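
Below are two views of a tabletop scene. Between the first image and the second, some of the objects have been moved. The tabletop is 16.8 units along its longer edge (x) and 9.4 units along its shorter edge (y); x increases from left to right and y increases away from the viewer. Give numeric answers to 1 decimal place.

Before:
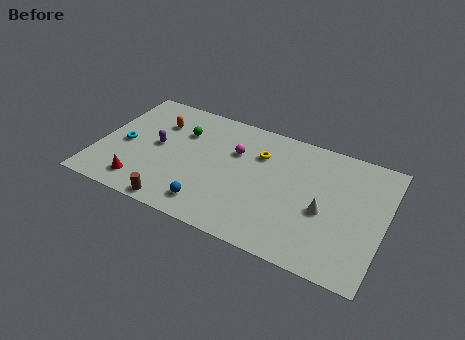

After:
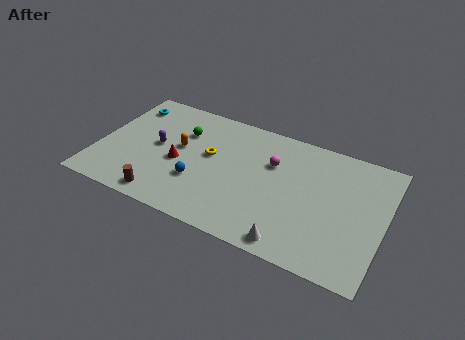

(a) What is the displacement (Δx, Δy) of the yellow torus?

(-2.8, -1.3)

The yellow torus was at about (9.3, 6.7) and moved to about (6.5, 5.4).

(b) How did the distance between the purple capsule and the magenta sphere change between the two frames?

+2.1

They were about 4.7 units apart before and 6.8 after — 2.1 units further apart.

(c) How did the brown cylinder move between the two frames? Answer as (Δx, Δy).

(-0.8, 0.3)

The brown cylinder was at about (5.1, 0.8) and moved to about (4.3, 1.1).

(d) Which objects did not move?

the purple capsule and the green sphere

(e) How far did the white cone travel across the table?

3.4

The white cone was near (13.4, 4.0) before and (11.9, 1.0) after, so it travelled √(1.5² + 3.0²) ≈ 3.4 units.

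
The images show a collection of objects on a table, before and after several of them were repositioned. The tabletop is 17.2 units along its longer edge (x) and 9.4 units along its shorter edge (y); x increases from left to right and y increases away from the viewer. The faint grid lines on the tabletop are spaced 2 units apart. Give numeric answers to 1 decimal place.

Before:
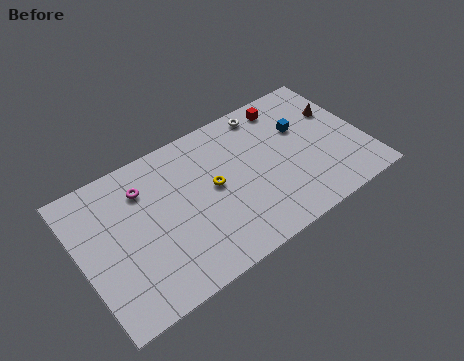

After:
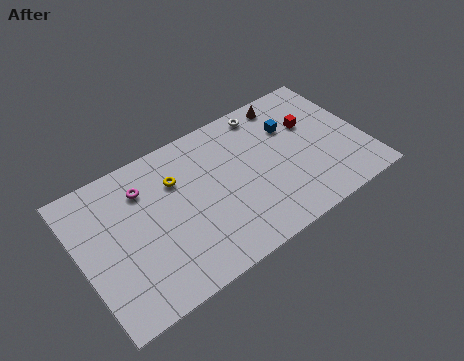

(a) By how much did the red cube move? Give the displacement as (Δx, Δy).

(1.2, -2.0)

The red cube started near (13.1, 8.1) and ended near (14.3, 6.1).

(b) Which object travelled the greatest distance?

the brown cone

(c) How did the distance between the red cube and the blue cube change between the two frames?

-0.8

They were about 2.1 units apart before and 1.3 after — 0.8 units closer together.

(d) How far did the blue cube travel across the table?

0.7

From (13.7, 6.1) to (13.1, 6.5), the blue cube covered √(0.6² + 0.4²) ≈ 0.7 units.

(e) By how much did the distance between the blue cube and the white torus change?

-0.7

The distance was about 2.9 in the first image and 2.2 in the second, so they moved 0.7 units closer together.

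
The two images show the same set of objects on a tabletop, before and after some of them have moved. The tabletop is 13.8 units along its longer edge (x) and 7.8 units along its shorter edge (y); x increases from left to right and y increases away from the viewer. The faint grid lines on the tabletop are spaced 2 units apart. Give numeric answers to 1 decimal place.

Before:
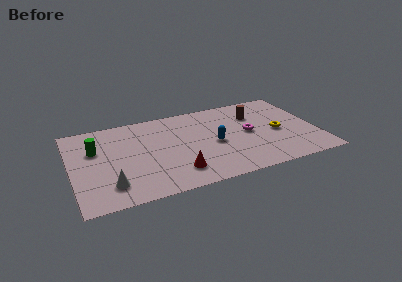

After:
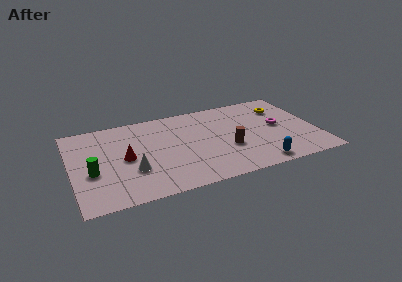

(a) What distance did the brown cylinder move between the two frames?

3.2

From (10.5, 5.6) to (8.7, 2.9), the brown cylinder covered √(1.8² + 2.7²) ≈ 3.2 units.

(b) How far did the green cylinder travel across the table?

2.0

The green cylinder moved from about (1.4, 5.1) to (1.1, 3.1), a distance of √(0.3² + 2.0²) ≈ 2.0.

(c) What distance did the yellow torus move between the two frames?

2.3

The yellow torus was near (11.6, 3.6) before and (12.1, 5.8) after, so it travelled √(0.5² + 2.2²) ≈ 2.3 units.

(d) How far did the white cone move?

1.6

The white cone was near (2.0, 1.7) before and (3.3, 2.6) after, so it travelled √(1.3² + 0.9²) ≈ 1.6 units.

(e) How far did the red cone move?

3.4

The red cone moved from about (5.7, 1.7) to (3.0, 3.8), a distance of √(2.7² + 2.1²) ≈ 3.4.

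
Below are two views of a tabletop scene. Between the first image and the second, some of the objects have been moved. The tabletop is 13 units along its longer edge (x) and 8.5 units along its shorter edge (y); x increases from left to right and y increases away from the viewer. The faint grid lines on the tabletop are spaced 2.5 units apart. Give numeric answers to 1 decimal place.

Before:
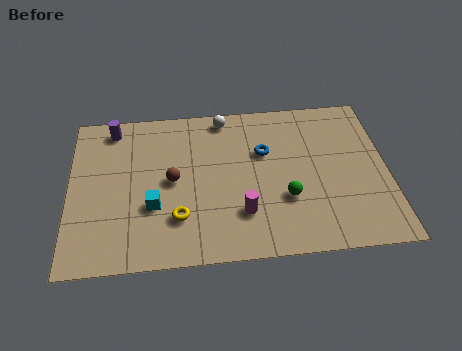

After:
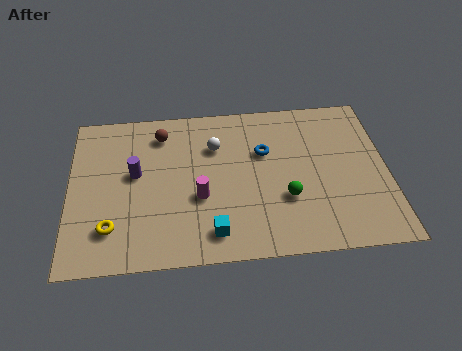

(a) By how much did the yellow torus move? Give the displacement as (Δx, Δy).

(-2.7, -0.3)

The yellow torus started near (4.4, 2.3) and ended near (1.7, 2.0).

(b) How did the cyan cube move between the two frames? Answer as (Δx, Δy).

(2.4, -1.6)

From the two frames, the cyan cube sits at roughly (3.4, 3.0) before and (5.8, 1.4) after.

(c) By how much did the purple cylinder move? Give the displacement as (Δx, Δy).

(0.9, -2.6)

The purple cylinder was at about (1.8, 7.4) and moved to about (2.7, 4.8).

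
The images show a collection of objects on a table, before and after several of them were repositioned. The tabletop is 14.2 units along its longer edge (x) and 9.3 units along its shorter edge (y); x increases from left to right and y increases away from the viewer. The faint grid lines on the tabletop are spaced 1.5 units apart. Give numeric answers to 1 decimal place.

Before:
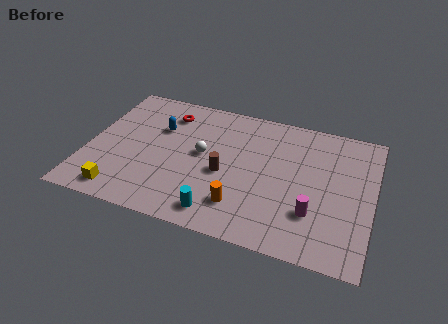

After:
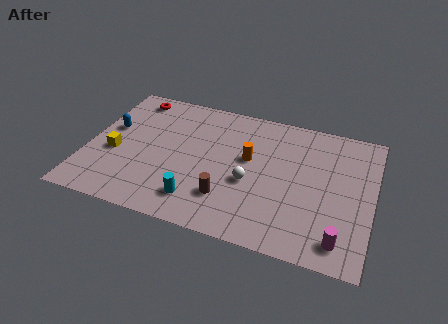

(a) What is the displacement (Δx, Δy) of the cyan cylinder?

(-1.1, 0.5)

The cyan cylinder was at about (6.9, 1.3) and moved to about (5.8, 1.8).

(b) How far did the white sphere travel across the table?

2.8

The white sphere moved from about (5.7, 5.0) to (8.2, 3.8), a distance of √(2.5² + 1.2²) ≈ 2.8.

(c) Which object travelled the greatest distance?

the orange cylinder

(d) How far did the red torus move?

2.0

The red torus was near (3.7, 7.4) before and (1.8, 8.1) after, so it travelled √(1.9² + 0.7²) ≈ 2.0 units.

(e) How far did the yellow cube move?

2.7

The yellow cube moved from about (2.0, 1.2) to (1.4, 3.8), a distance of √(0.6² + 2.6²) ≈ 2.7.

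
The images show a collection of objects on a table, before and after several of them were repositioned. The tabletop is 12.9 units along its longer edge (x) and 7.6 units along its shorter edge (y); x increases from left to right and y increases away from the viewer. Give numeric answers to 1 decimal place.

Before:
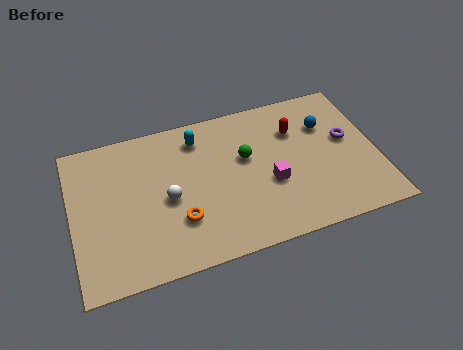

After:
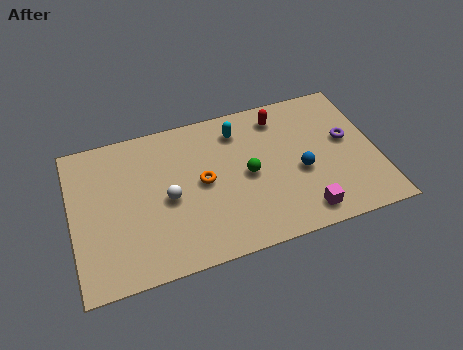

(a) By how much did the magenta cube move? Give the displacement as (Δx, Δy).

(1.2, -1.9)

The magenta cube was at about (8.3, 3.0) and moved to about (9.5, 1.1).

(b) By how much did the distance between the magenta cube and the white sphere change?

+1.7

Before: roughly 4.3 units apart; after: 6.0. That's 1.7 units further apart.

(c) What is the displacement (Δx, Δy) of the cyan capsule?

(1.7, -0.1)

From the two frames, the cyan capsule sits at roughly (5.5, 6.2) before and (7.2, 6.1) after.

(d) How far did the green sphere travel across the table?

0.9

The green sphere moved from about (7.4, 4.6) to (7.4, 3.7), a distance of √(0.0² + 0.9²) ≈ 0.9.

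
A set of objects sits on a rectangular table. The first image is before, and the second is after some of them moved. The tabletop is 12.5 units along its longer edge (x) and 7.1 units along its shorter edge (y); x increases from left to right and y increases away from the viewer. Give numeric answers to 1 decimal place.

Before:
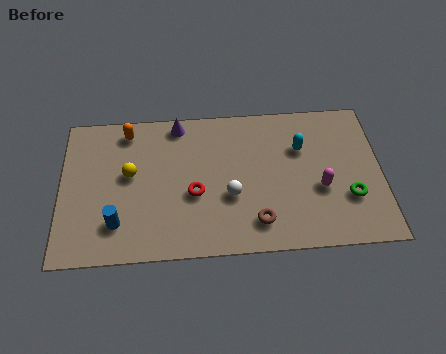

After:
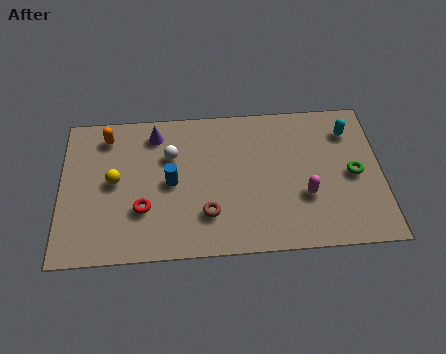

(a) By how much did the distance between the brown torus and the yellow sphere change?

-1.5

The distance was about 5.5 in the first image and 4.0 in the second, so they moved 1.5 units closer together.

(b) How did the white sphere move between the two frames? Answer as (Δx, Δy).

(-2.3, 2.1)

From the two frames, the white sphere sits at roughly (6.6, 2.7) before and (4.3, 4.8) after.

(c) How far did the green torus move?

1.1

From (11.2, 2.3) to (11.4, 3.4), the green torus covered √(0.2² + 1.1²) ≈ 1.1 units.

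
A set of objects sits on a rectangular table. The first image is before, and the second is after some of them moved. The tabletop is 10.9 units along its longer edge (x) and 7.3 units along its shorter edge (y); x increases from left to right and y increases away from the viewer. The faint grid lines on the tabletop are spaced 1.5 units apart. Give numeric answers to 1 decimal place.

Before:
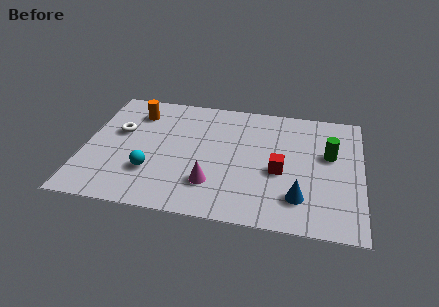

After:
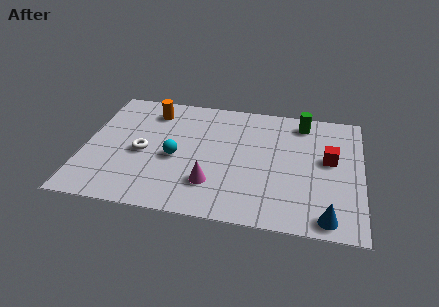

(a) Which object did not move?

the magenta cone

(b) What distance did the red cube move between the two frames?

2.1

The red cube moved from about (7.7, 3.1) to (9.6, 4.1), a distance of √(1.9² + 1.0²) ≈ 2.1.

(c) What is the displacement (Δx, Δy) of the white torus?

(1.0, -1.1)

The white torus was at about (1.3, 4.4) and moved to about (2.3, 3.3).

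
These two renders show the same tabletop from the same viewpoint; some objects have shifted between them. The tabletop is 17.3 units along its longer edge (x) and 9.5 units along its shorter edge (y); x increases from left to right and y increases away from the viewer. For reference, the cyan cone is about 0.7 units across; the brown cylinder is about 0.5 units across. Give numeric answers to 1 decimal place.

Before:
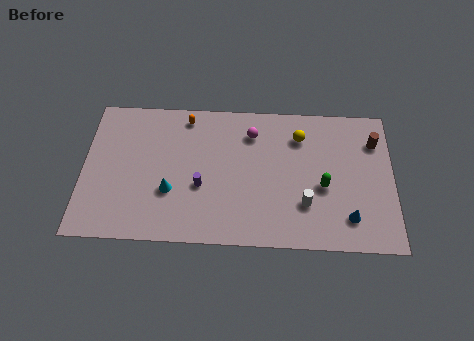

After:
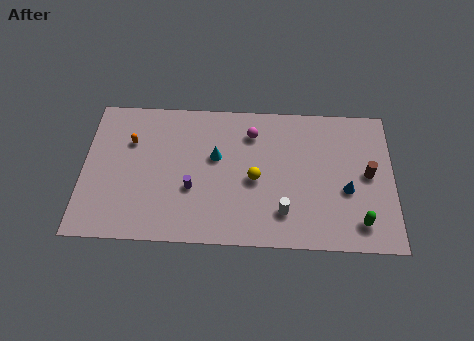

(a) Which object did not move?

the magenta sphere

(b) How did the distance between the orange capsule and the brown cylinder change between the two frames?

+2.7

They were about 10.7 units apart before and 13.4 after — 2.7 units further apart.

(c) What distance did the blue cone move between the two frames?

1.8

From (14.8, 2.0) to (14.7, 3.8), the blue cone covered √(0.1² + 1.8²) ≈ 1.8 units.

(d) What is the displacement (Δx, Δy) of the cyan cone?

(2.5, 2.4)

From the two frames, the cyan cone sits at roughly (4.9, 3.3) before and (7.4, 5.7) after.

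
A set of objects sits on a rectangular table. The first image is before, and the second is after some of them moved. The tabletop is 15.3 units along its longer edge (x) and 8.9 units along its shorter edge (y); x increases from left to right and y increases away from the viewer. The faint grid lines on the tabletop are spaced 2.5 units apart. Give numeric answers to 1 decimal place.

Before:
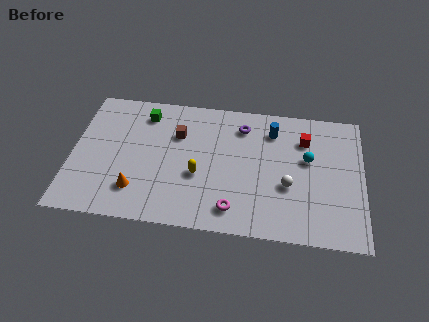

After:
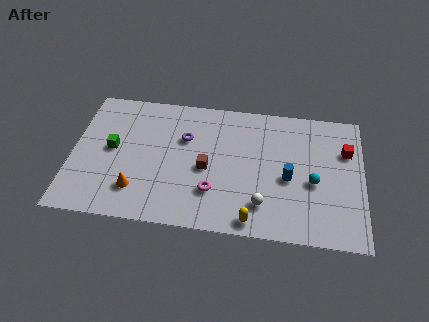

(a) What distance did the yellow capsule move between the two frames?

3.9

From (6.7, 3.5) to (9.6, 0.9), the yellow capsule covered √(2.9² + 2.6²) ≈ 3.9 units.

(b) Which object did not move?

the orange cone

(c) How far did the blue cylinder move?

3.2

The blue cylinder was near (10.5, 7.0) before and (11.4, 3.9) after, so it travelled √(0.9² + 3.1²) ≈ 3.2 units.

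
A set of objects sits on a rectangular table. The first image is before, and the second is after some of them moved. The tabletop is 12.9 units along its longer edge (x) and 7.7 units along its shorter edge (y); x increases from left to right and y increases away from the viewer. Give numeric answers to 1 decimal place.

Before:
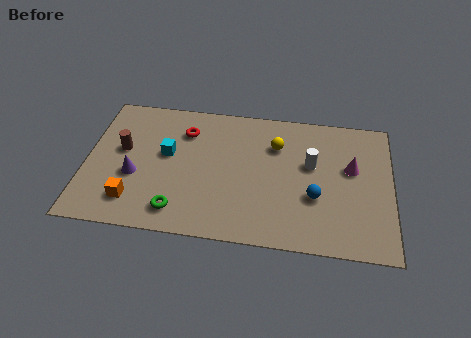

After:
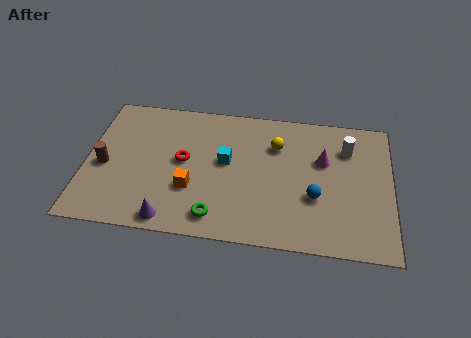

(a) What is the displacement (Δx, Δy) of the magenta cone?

(-1.2, 0.3)

The magenta cone was at about (11.2, 4.6) and moved to about (10.0, 4.9).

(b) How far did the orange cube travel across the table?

2.6

From (2.1, 1.6) to (4.5, 2.6), the orange cube covered √(2.4² + 1.0²) ≈ 2.6 units.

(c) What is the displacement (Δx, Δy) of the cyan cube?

(2.5, -0.1)

From the two frames, the cyan cube sits at roughly (3.4, 4.4) before and (5.9, 4.3) after.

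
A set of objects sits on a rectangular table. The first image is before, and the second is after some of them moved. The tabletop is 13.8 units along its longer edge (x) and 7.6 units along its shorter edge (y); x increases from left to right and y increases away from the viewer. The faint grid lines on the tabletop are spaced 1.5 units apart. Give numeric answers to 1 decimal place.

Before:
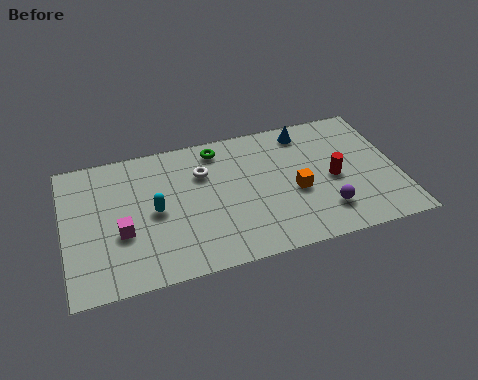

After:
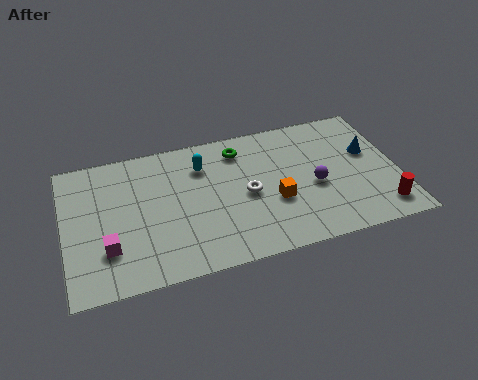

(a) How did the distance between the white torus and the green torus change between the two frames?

+1.2

The distance was about 1.4 in the first image and 2.6 in the second, so they moved 1.2 units further apart.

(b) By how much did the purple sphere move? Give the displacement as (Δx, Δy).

(-0.3, 1.5)

The purple sphere started near (10.6, 1.8) and ended near (10.3, 3.3).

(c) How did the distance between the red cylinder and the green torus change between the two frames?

+1.9

Before: roughly 5.5 units apart; after: 7.4. That's 1.9 units further apart.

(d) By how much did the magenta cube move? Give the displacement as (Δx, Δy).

(-0.6, -0.7)

The magenta cube started near (2.3, 2.9) and ended near (1.7, 2.2).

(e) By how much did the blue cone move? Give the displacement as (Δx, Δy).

(2.5, -1.9)

The blue cone started near (10.2, 6.5) and ended near (12.7, 4.6).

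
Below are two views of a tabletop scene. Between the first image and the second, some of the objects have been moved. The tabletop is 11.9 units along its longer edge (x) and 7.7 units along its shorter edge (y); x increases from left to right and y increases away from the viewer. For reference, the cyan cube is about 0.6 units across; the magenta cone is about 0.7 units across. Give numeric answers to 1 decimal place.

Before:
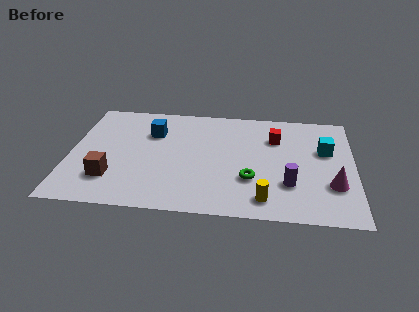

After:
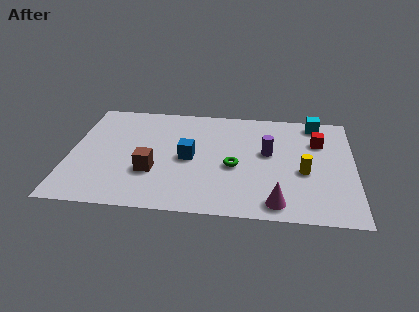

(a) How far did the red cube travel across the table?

1.8

The red cube moved from about (8.6, 5.5) to (10.4, 5.4), a distance of √(1.8² + 0.1²) ≈ 1.8.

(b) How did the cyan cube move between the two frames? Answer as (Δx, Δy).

(-0.4, 2.0)

From the two frames, the cyan cube sits at roughly (10.7, 4.8) before and (10.3, 6.8) after.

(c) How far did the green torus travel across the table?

1.1

The green torus moved from about (7.6, 2.5) to (6.9, 3.3), a distance of √(0.7² + 0.8²) ≈ 1.1.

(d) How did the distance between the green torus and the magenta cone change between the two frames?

-0.5

They were about 3.4 units apart before and 2.9 after — 0.5 units closer together.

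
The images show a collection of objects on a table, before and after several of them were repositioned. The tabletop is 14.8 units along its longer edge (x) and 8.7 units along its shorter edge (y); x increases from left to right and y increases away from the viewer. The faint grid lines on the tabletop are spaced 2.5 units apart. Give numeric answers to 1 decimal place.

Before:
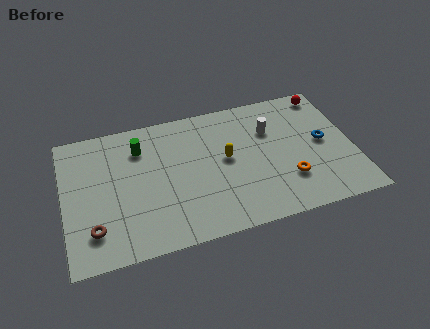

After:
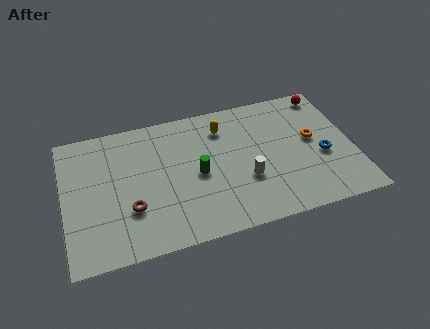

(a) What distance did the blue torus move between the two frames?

0.9

The blue torus moved from about (13.3, 4.5) to (13.2, 3.6), a distance of √(0.1² + 0.9²) ≈ 0.9.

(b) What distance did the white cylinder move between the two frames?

3.3

The white cylinder was near (10.7, 6.0) before and (9.2, 3.1) after, so it travelled √(1.5² + 2.9²) ≈ 3.3 units.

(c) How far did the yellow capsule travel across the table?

2.1

The yellow capsule was near (8.3, 4.7) before and (8.3, 6.8) after, so it travelled √(0.0² + 2.1²) ≈ 2.1 units.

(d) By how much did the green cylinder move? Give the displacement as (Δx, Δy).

(2.8, -2.5)

From the two frames, the green cylinder sits at roughly (4.0, 6.6) before and (6.8, 4.1) after.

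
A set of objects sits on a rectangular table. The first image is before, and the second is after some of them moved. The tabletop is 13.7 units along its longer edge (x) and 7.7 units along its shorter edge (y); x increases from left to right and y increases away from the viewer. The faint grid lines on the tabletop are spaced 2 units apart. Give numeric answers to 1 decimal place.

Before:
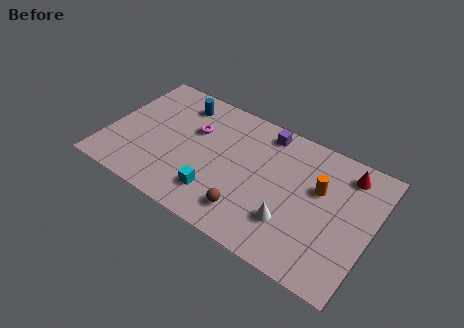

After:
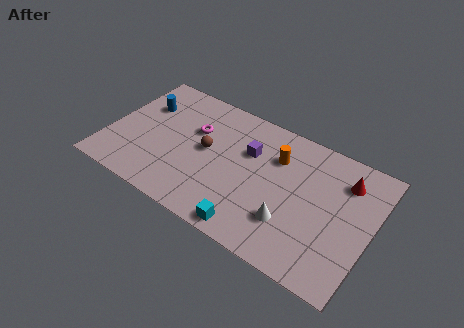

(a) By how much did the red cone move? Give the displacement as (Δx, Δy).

(0.0, -0.5)

From the two frames, the red cone sits at roughly (12.1, 6.4) before and (12.1, 5.9) after.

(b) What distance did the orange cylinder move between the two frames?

2.4

The orange cylinder moved from about (10.9, 4.8) to (8.6, 5.5), a distance of √(2.3² + 0.7²) ≈ 2.4.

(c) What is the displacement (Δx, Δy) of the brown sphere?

(-2.6, 2.5)

The brown sphere started near (7.7, 1.6) and ended near (5.1, 4.1).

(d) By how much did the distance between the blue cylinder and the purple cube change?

+1.2

They were about 4.5 units apart before and 5.7 after — 1.2 units further apart.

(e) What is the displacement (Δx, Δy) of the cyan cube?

(2.0, -1.0)

The cyan cube was at about (6.0, 1.8) and moved to about (8.0, 0.8).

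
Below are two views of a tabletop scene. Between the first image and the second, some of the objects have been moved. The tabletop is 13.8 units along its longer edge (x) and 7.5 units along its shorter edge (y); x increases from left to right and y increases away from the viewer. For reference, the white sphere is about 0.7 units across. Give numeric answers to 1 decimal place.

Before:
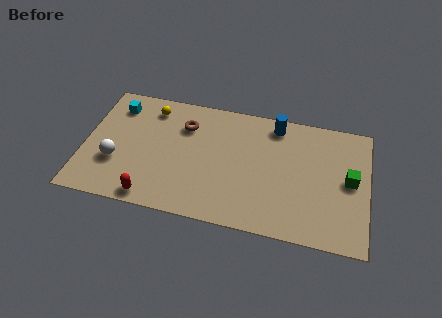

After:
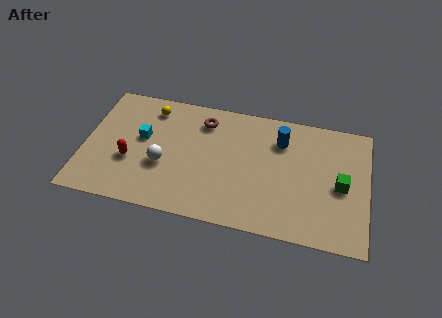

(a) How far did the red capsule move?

2.3

The red capsule moved from about (3.5, 0.8) to (2.3, 2.8), a distance of √(1.2² + 2.0²) ≈ 2.3.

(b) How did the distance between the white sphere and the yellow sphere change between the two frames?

-0.5

They were about 3.9 units apart before and 3.4 after — 0.5 units closer together.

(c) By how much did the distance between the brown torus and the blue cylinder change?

-0.7

Before: roughly 4.5 units apart; after: 3.8. That's 0.7 units closer together.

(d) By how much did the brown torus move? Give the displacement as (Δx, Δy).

(0.9, 0.5)

The brown torus was at about (4.8, 5.5) and moved to about (5.7, 6.0).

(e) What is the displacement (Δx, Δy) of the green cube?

(-0.4, -0.4)

From the two frames, the green cube sits at roughly (12.9, 3.9) before and (12.5, 3.5) after.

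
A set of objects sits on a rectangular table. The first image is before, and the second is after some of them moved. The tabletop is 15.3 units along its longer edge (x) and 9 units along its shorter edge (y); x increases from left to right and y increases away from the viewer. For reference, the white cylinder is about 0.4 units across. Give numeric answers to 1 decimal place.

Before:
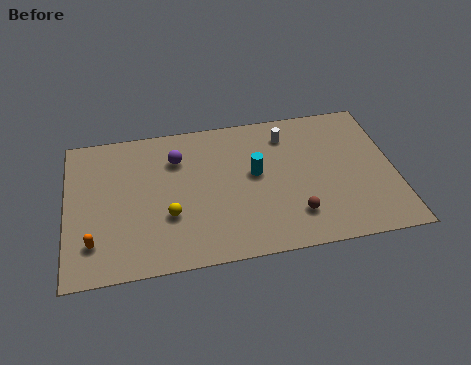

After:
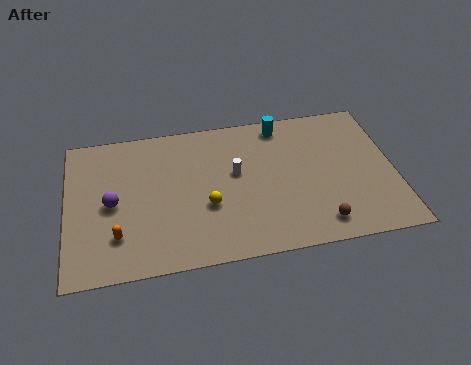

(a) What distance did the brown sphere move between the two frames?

1.3

The brown sphere was near (10.5, 2.1) before and (11.6, 1.4) after, so it travelled √(1.1² + 0.7²) ≈ 1.3 units.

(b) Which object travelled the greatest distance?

the purple sphere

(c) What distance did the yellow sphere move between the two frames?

1.8

The yellow sphere was near (4.7, 3.1) before and (6.5, 3.4) after, so it travelled √(1.8² + 0.3²) ≈ 1.8 units.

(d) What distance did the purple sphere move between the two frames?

3.9

From (5.2, 6.6) to (2.1, 4.3), the purple sphere covered √(3.1² + 2.3²) ≈ 3.9 units.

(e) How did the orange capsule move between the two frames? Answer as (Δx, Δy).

(1.1, 0.2)

The orange capsule started near (1.2, 2.1) and ended near (2.3, 2.3).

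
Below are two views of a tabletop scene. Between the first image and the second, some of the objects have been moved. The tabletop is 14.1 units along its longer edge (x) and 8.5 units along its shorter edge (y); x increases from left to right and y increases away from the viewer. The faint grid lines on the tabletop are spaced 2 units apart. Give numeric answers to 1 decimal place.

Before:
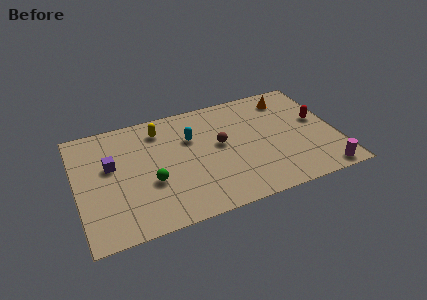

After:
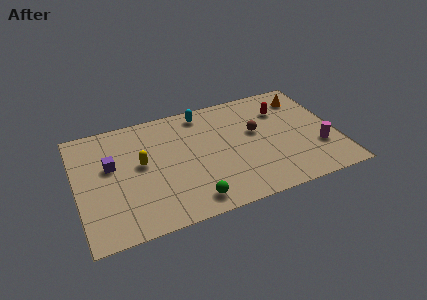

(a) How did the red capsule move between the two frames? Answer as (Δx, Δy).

(-1.8, 1.4)

The red capsule was at about (13.2, 4.8) and moved to about (11.4, 6.2).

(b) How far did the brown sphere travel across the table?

2.0

From (7.8, 4.7) to (9.8, 5.0), the brown sphere covered √(2.0² + 0.3²) ≈ 2.0 units.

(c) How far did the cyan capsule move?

1.9

The cyan capsule was near (6.3, 5.7) before and (7.1, 7.4) after, so it travelled √(0.8² + 1.7²) ≈ 1.9 units.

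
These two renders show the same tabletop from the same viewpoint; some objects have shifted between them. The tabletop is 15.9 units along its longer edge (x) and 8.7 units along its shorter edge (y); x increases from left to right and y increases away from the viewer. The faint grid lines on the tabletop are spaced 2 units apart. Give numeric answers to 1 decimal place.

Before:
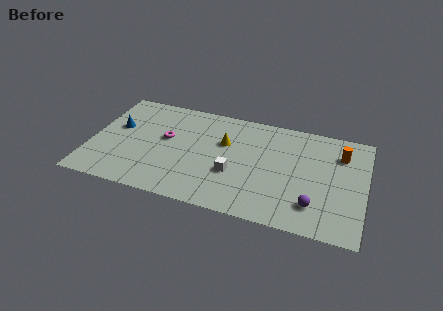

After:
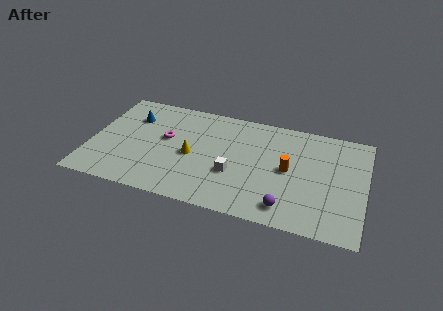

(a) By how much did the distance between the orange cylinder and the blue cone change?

-3.6

Before: roughly 13.1 units apart; after: 9.5. That's 3.6 units closer together.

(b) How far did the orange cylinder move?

3.6

The orange cylinder moved from about (14.4, 6.5) to (11.5, 4.4), a distance of √(2.9² + 2.1²) ≈ 3.6.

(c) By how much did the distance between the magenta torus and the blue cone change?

-0.4

Before: roughly 2.9 units apart; after: 2.5. That's 0.4 units closer together.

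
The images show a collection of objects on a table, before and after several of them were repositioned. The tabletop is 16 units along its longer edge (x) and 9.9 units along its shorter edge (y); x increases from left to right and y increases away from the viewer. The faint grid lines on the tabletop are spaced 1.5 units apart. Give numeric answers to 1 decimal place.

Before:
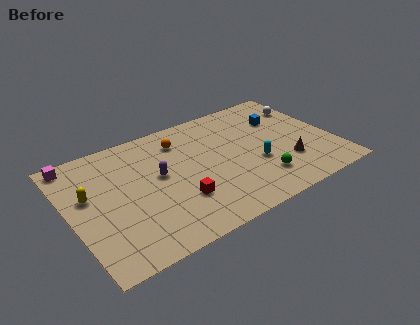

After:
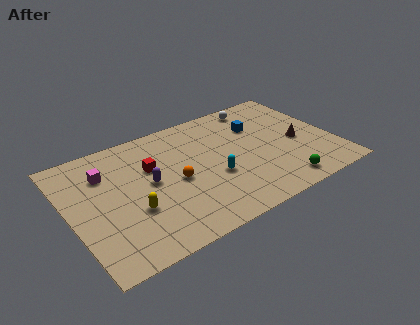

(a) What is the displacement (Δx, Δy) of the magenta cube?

(1.6, -1.7)

From the two frames, the magenta cube sits at roughly (0.8, 8.9) before and (2.4, 7.2) after.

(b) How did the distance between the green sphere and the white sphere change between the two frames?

+1.0

Before: roughly 6.4 units apart; after: 7.4. That's 1.0 units further apart.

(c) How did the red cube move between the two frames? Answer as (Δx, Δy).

(-1.1, 3.4)

From the two frames, the red cube sits at roughly (6.2, 3.0) before and (5.1, 6.4) after.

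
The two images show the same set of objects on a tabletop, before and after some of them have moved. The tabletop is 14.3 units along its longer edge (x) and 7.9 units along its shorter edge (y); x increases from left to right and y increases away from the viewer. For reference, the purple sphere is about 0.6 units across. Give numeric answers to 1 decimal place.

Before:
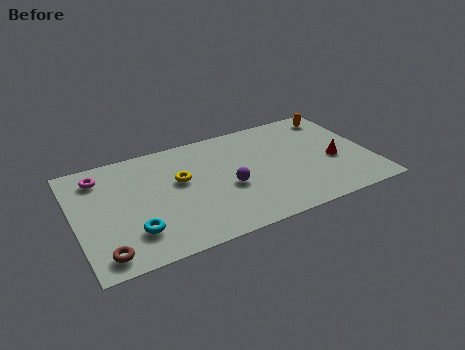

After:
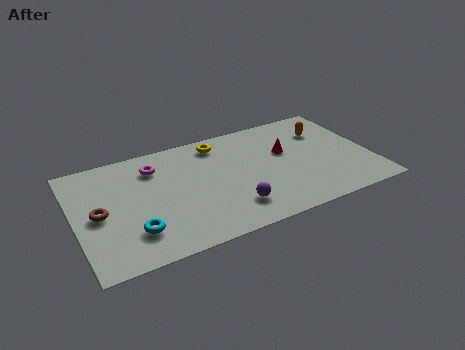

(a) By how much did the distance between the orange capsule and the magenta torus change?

-3.3

Before: roughly 11.7 units apart; after: 8.4. That's 3.3 units closer together.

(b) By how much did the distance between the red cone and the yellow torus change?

-3.9

They were about 7.5 units apart before and 3.6 after — 3.9 units closer together.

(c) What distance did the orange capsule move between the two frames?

1.2

The orange capsule moved from about (13.1, 6.7) to (12.4, 5.7), a distance of √(0.7² + 1.0²) ≈ 1.2.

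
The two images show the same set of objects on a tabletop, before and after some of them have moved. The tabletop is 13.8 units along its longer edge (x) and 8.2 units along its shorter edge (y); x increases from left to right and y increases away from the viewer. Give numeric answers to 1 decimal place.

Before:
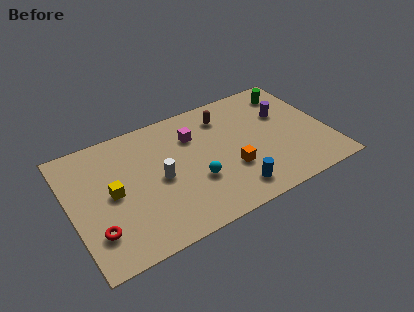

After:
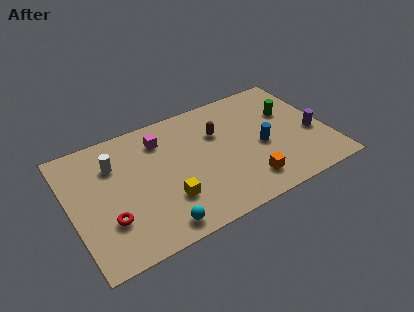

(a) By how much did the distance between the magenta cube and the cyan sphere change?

+2.5

The distance was about 3.0 in the first image and 5.5 in the second, so they moved 2.5 units further apart.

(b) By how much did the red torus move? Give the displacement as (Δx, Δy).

(0.7, 0.4)

The red torus was at about (1.1, 2.1) and moved to about (1.8, 2.5).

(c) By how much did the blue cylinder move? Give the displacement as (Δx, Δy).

(1.9, 2.2)

The blue cylinder was at about (8.3, 1.4) and moved to about (10.2, 3.6).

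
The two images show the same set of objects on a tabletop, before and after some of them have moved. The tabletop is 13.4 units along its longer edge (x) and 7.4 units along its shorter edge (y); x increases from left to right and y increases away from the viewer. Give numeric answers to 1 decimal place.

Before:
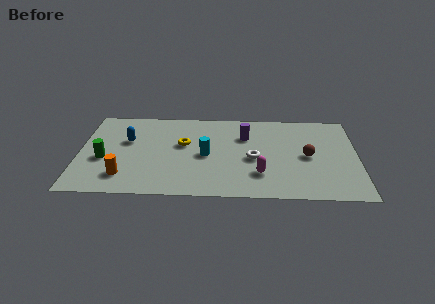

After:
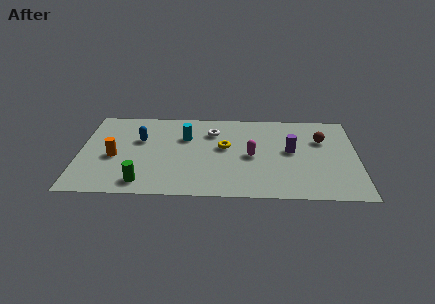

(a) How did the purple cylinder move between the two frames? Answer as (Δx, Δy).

(2.2, -1.2)

From the two frames, the purple cylinder sits at roughly (8.0, 5.2) before and (10.2, 4.0) after.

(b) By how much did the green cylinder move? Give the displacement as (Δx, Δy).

(1.9, -1.9)

The green cylinder started near (1.2, 3.0) and ended near (3.1, 1.1).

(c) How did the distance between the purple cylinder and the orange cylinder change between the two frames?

+1.7

Before: roughly 6.8 units apart; after: 8.5. That's 1.7 units further apart.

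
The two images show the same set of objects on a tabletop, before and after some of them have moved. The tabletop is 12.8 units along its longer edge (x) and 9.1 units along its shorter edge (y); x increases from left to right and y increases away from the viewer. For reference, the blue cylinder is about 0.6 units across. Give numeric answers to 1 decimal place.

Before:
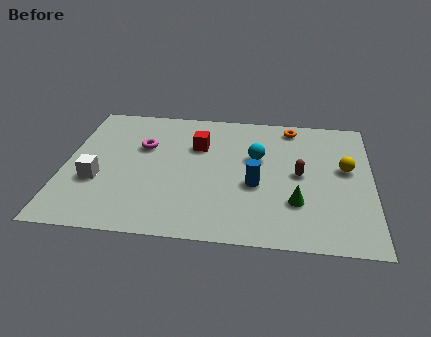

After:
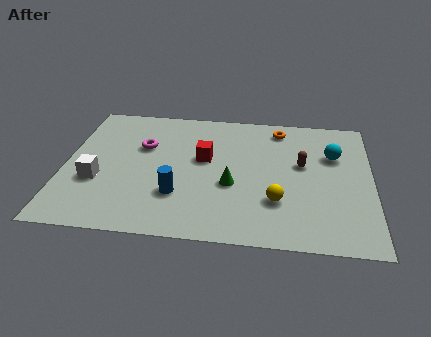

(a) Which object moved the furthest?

the yellow sphere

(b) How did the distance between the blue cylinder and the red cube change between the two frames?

-0.7

They were about 3.5 units apart before and 2.8 after — 0.7 units closer together.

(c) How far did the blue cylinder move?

3.4

The blue cylinder was near (8.0, 3.7) before and (4.8, 2.7) after, so it travelled √(3.2² + 1.0²) ≈ 3.4 units.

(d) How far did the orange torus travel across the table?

0.5

The orange torus moved from about (9.4, 8.0) to (8.9, 7.8), a distance of √(0.5² + 0.2²) ≈ 0.5.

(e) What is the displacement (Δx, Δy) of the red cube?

(0.3, -0.9)

The red cube was at about (5.5, 6.2) and moved to about (5.8, 5.3).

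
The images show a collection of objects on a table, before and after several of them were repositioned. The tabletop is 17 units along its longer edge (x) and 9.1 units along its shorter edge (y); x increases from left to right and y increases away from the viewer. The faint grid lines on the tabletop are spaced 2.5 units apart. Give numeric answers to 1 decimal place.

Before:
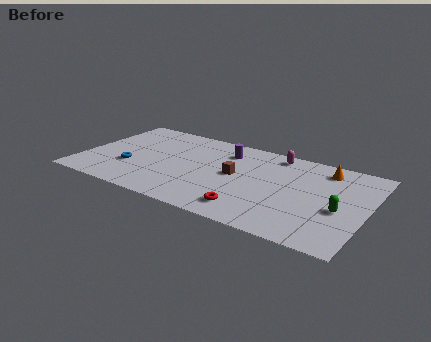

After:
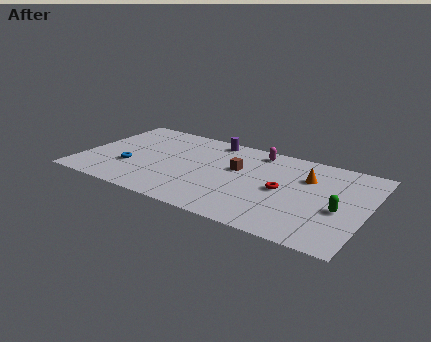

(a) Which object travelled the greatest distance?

the red torus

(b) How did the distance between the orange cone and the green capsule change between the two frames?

-0.7

Before: roughly 4.0 units apart; after: 3.3. That's 0.7 units closer together.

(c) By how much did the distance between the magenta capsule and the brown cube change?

-1.2

Before: roughly 3.8 units apart; after: 2.6. That's 1.2 units closer together.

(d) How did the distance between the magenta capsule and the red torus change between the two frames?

-2.4

Before: roughly 6.4 units apart; after: 4.0. That's 2.4 units closer together.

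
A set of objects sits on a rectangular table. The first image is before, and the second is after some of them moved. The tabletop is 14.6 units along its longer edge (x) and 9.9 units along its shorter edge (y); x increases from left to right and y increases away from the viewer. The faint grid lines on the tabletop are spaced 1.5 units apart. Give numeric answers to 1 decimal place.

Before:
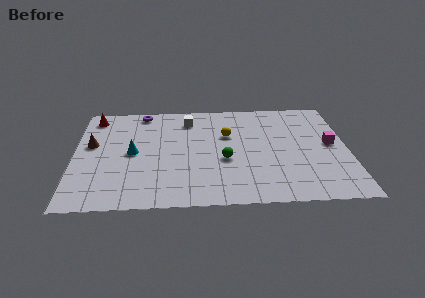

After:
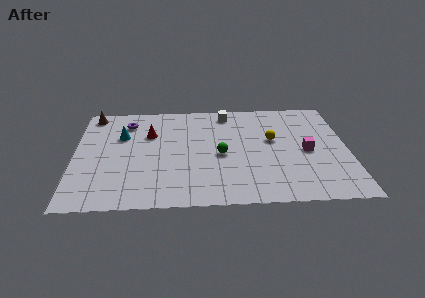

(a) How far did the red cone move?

3.5

The red cone moved from about (1.0, 8.5) to (4.0, 6.7), a distance of √(3.0² + 1.8²) ≈ 3.5.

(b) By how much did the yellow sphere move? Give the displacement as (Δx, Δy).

(2.4, -0.6)

The yellow sphere started near (8.2, 6.4) and ended near (10.6, 5.8).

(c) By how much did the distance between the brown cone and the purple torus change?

-2.0

They were about 4.1 units apart before and 2.1 after — 2.0 units closer together.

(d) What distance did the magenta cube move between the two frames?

1.4

From (13.7, 5.2) to (12.4, 4.6), the magenta cube covered √(1.3² + 0.6²) ≈ 1.4 units.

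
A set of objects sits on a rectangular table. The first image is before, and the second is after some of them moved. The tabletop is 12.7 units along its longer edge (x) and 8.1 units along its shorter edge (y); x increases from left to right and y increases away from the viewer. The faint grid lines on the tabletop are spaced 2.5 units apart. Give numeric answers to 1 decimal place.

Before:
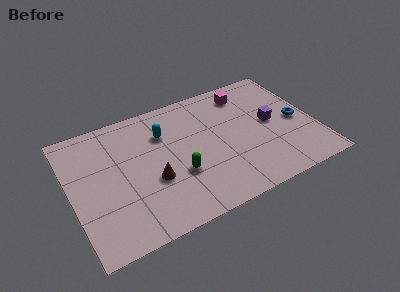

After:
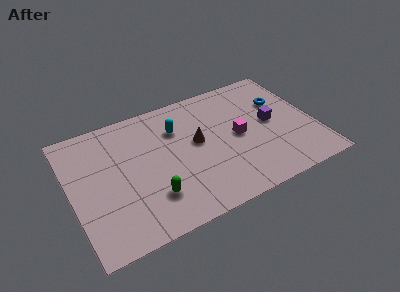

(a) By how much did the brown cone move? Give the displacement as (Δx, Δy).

(2.5, 1.4)

The brown cone started near (4.1, 3.1) and ended near (6.6, 4.5).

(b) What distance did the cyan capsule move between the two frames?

0.7

The cyan capsule was near (5.0, 5.8) before and (5.7, 5.8) after, so it travelled √(0.7² + 0.0²) ≈ 0.7 units.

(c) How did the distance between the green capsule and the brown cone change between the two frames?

+2.3

They were about 1.3 units apart before and 3.6 after — 2.3 units further apart.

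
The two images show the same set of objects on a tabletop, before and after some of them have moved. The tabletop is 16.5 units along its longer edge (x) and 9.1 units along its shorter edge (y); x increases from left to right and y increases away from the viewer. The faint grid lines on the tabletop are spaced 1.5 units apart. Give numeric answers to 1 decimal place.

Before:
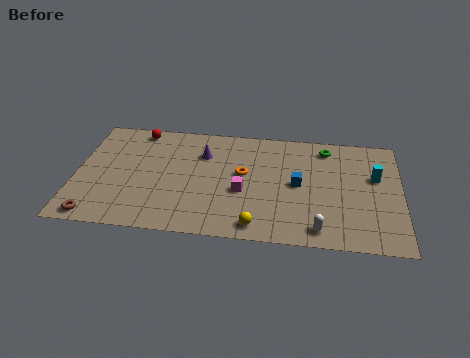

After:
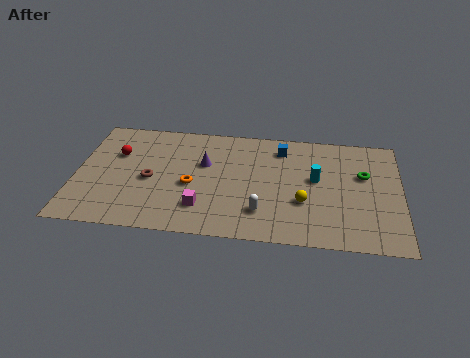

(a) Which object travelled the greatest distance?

the brown torus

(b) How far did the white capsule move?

3.1

The white capsule was near (12.4, 1.2) before and (9.5, 2.2) after, so it travelled √(2.9² + 1.0²) ≈ 3.1 units.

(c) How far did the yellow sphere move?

3.1

The yellow sphere moved from about (9.3, 1.1) to (11.6, 3.2), a distance of √(2.3² + 2.1²) ≈ 3.1.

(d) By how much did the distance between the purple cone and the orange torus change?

-0.6

They were about 2.5 units apart before and 1.9 after — 0.6 units closer together.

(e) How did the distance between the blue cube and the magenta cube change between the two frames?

+3.6

Before: roughly 2.9 units apart; after: 6.5. That's 3.6 units further apart.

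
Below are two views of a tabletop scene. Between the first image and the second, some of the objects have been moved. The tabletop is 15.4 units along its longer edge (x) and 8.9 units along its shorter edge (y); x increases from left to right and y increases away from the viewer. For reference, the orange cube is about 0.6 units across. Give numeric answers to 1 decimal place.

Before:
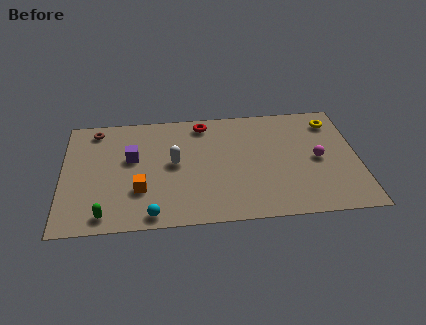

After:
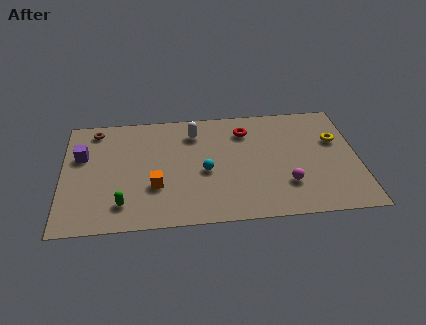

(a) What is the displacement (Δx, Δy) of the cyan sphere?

(2.8, 3.0)

The cyan sphere was at about (4.6, 0.9) and moved to about (7.4, 3.9).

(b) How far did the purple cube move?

2.6

The purple cube moved from about (3.6, 5.3) to (1.0, 5.7), a distance of √(2.6² + 0.4²) ≈ 2.6.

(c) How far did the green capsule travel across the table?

1.1

The green capsule moved from about (2.2, 1.1) to (3.1, 1.8), a distance of √(0.9² + 0.7²) ≈ 1.1.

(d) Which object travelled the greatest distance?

the cyan sphere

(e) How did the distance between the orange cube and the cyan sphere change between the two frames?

+0.8

Before: roughly 2.0 units apart; after: 2.8. That's 0.8 units further apart.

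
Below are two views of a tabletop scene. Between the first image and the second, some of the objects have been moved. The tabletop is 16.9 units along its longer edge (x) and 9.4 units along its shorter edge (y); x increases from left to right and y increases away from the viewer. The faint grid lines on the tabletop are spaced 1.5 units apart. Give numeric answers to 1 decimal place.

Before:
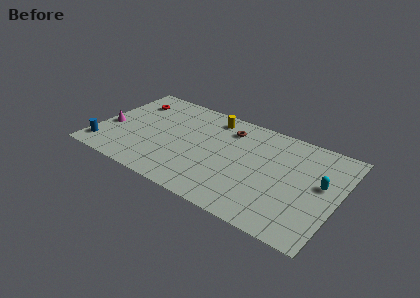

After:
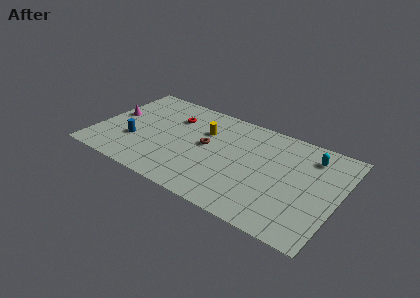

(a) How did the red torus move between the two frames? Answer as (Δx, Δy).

(3.1, -0.4)

From the two frames, the red torus sits at roughly (1.9, 7.2) before and (5.0, 6.8) after.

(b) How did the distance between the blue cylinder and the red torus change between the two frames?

-1.5

They were about 5.7 units apart before and 4.2 after — 1.5 units closer together.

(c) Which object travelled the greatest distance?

the red torus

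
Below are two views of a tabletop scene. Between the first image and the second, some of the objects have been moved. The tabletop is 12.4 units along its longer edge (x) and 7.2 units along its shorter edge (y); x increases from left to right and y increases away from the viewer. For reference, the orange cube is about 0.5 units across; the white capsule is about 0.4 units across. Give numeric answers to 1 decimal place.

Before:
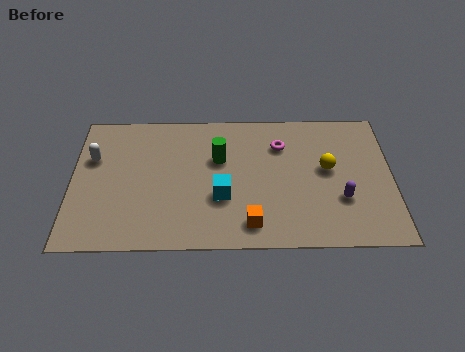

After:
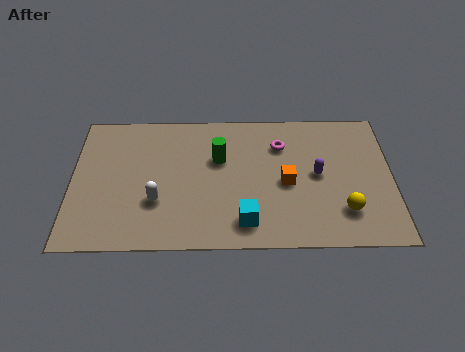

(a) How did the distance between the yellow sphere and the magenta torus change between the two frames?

+2.0

They were about 2.2 units apart before and 4.2 after — 2.0 units further apart.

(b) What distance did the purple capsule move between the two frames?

1.6

The purple capsule was near (10.4, 2.4) before and (9.5, 3.7) after, so it travelled √(0.9² + 1.3²) ≈ 1.6 units.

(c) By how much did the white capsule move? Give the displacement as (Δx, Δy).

(2.5, -2.3)

The white capsule started near (0.8, 4.7) and ended near (3.3, 2.4).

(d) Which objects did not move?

the magenta torus and the green cylinder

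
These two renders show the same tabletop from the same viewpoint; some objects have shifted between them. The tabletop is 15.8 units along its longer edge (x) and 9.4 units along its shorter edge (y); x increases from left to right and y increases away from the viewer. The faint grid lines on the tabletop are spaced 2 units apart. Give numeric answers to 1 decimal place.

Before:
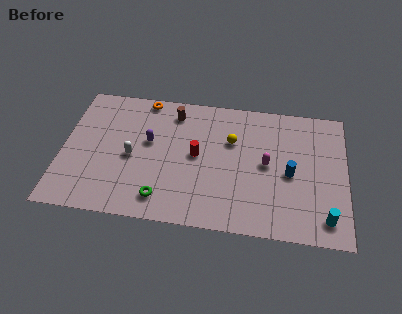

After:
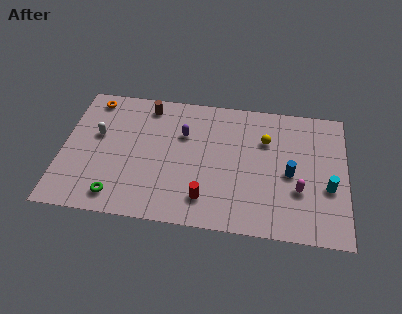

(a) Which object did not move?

the blue cylinder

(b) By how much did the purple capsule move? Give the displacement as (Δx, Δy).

(1.9, 0.8)

The purple capsule started near (4.8, 5.5) and ended near (6.7, 6.3).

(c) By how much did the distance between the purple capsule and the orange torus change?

+2.4

Before: roughly 3.1 units apart; after: 5.5. That's 2.4 units further apart.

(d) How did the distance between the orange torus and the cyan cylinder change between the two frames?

+1.6

The distance was about 12.5 in the first image and 14.1 in the second, so they moved 1.6 units further apart.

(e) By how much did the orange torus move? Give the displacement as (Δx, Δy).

(-2.9, -0.4)

The orange torus started near (4.4, 8.6) and ended near (1.5, 8.2).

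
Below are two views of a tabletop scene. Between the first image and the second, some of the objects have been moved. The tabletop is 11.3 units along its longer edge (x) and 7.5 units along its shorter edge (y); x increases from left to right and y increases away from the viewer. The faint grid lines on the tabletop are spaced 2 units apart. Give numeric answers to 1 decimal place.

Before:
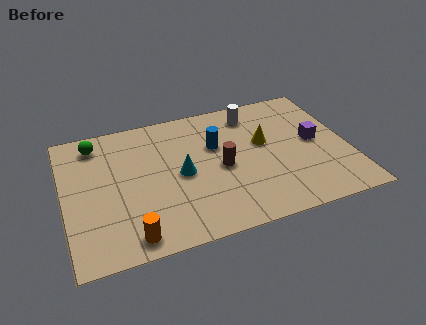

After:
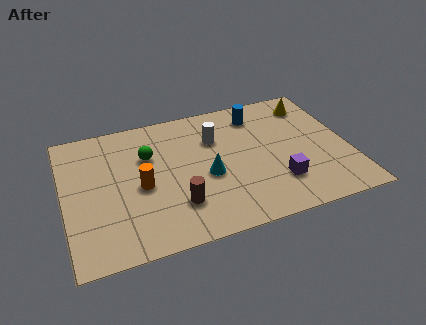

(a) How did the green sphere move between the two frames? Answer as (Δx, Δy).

(2.0, -1.3)

From the two frames, the green sphere sits at roughly (1.4, 6.3) before and (3.4, 5.0) after.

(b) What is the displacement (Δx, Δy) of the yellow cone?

(2.1, 1.7)

The yellow cone was at about (8.0, 4.4) and moved to about (10.1, 6.1).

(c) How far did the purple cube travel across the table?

2.5

The purple cube moved from about (10.0, 3.9) to (8.3, 2.0), a distance of √(1.7² + 1.9²) ≈ 2.5.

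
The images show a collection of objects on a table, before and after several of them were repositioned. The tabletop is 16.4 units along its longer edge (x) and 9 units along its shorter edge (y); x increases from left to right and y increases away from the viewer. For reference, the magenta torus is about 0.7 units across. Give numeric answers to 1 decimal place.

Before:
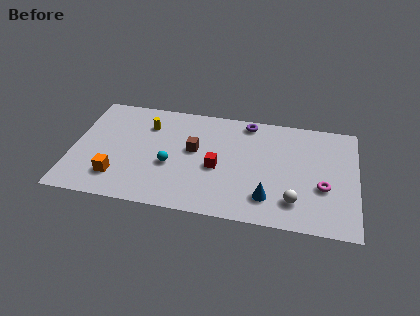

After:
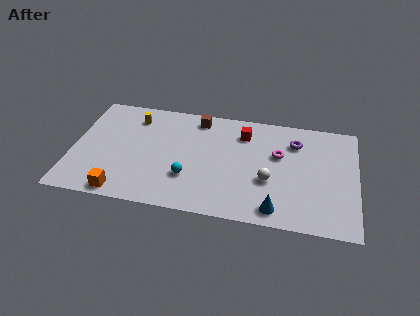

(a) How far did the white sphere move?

2.1

From (12.9, 2.0) to (11.4, 3.4), the white sphere covered √(1.5² + 1.4²) ≈ 2.1 units.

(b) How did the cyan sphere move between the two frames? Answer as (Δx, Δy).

(1.1, -0.8)

The cyan sphere was at about (5.7, 3.6) and moved to about (6.8, 2.8).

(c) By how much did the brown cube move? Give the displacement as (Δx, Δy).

(0.1, 2.7)

The brown cube started near (7.0, 5.1) and ended near (7.1, 7.8).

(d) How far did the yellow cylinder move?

0.9

From (4.2, 6.7) to (3.4, 7.2), the yellow cylinder covered √(0.8² + 0.5²) ≈ 0.9 units.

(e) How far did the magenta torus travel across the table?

3.4

The magenta torus moved from about (14.5, 3.4) to (11.9, 5.6), a distance of √(2.6² + 2.2²) ≈ 3.4.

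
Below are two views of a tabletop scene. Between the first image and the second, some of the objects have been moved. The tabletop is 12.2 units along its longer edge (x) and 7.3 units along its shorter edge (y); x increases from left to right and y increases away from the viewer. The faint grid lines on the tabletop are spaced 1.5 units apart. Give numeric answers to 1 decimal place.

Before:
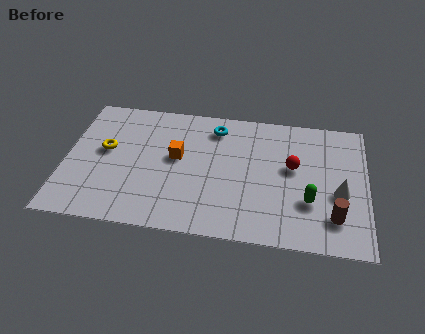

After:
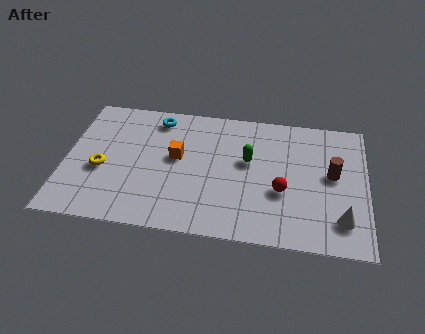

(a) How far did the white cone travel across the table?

1.4

The white cone moved from about (11.1, 3.0) to (11.2, 1.6), a distance of √(0.1² + 1.4²) ≈ 1.4.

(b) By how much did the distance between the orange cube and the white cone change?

+0.5

The distance was about 6.7 in the first image and 7.2 in the second, so they moved 0.5 units further apart.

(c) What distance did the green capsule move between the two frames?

3.1

From (9.9, 2.4) to (7.4, 4.3), the green capsule covered √(2.5² + 1.9²) ≈ 3.1 units.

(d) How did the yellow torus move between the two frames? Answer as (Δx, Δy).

(-0.1, -1.1)

From the two frames, the yellow torus sits at roughly (1.6, 4.1) before and (1.5, 3.0) after.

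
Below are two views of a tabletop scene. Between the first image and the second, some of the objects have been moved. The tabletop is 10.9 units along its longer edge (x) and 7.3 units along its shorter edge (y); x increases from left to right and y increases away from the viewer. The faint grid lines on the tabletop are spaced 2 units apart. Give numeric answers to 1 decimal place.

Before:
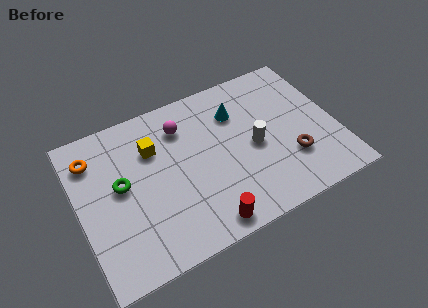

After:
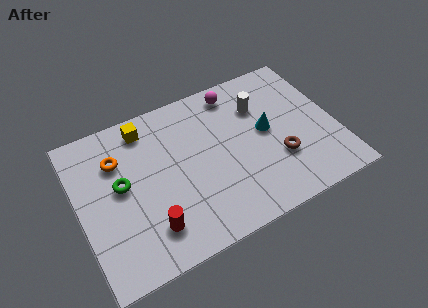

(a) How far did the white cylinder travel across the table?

1.9

The white cylinder moved from about (7.4, 3.4) to (7.9, 5.2), a distance of √(0.5² + 1.8²) ≈ 1.9.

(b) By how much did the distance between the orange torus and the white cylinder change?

-0.9

They were about 7.0 units apart before and 6.1 after — 0.9 units closer together.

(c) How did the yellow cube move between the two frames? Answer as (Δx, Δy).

(-0.2, 1.1)

From the two frames, the yellow cube sits at roughly (3.3, 5.1) before and (3.1, 6.2) after.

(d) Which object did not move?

the green torus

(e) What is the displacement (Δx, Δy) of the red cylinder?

(-2.2, 0.8)

The red cylinder started near (4.9, 0.8) and ended near (2.7, 1.6).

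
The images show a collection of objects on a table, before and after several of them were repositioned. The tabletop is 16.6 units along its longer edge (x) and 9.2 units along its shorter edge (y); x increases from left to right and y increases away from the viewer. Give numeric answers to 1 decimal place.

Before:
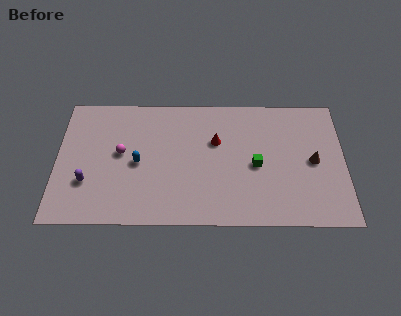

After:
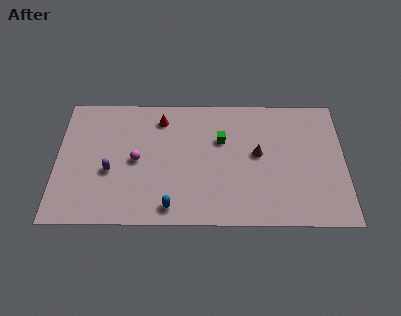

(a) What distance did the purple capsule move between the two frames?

1.5

The purple capsule moved from about (1.8, 2.9) to (3.1, 3.7), a distance of √(1.3² + 0.8²) ≈ 1.5.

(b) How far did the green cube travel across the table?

2.7

The green cube moved from about (11.5, 4.2) to (9.5, 6.0), a distance of √(2.0² + 1.8²) ≈ 2.7.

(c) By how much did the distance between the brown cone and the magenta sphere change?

-4.1

Before: roughly 11.1 units apart; after: 7.0. That's 4.1 units closer together.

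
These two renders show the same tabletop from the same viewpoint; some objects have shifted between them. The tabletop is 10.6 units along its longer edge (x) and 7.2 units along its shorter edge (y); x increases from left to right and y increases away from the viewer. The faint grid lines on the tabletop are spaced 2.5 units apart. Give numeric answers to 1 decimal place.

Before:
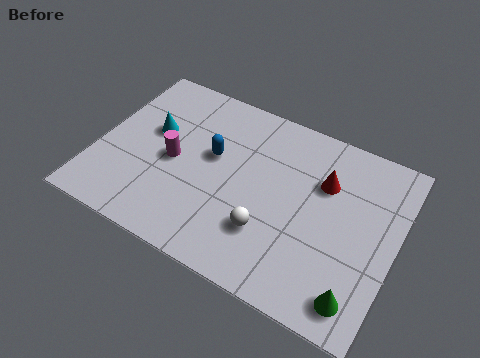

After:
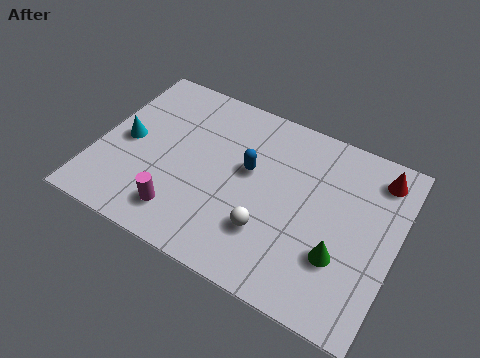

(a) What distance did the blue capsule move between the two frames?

1.3

The blue capsule moved from about (4.0, 4.2) to (5.3, 4.2), a distance of √(1.3² + 0.0²) ≈ 1.3.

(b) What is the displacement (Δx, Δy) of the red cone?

(1.8, 1.1)

From the two frames, the red cone sits at roughly (7.9, 4.9) before and (9.7, 6.0) after.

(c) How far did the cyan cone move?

1.1

The cyan cone moved from about (1.8, 4.3) to (1.0, 3.5), a distance of √(0.8² + 0.8²) ≈ 1.1.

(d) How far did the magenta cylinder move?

2.1

The magenta cylinder moved from about (2.7, 3.4) to (3.3, 1.4), a distance of √(0.6² + 2.0²) ≈ 2.1.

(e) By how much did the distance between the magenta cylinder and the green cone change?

-1.7

The distance was about 7.3 in the first image and 5.6 in the second, so they moved 1.7 units closer together.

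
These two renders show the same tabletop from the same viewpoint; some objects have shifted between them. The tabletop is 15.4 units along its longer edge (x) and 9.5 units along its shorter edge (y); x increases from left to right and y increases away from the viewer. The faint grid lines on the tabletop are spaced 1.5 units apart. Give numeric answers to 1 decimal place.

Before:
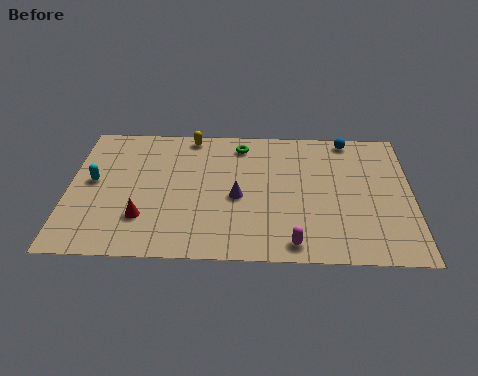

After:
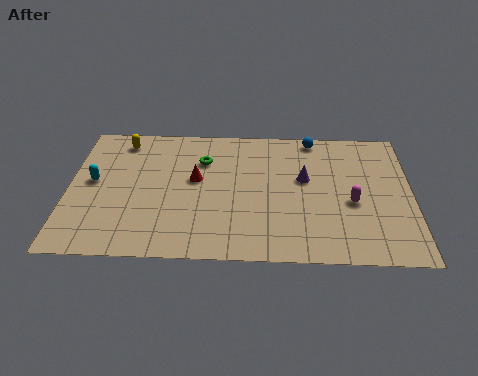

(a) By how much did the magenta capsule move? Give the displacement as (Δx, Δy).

(2.6, 2.9)

The magenta capsule started near (10.1, 1.1) and ended near (12.7, 4.0).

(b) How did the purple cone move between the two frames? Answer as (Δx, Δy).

(3.0, 1.4)

The purple cone started near (7.6, 4.2) and ended near (10.6, 5.6).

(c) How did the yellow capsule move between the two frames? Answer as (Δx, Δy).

(-3.1, -0.5)

The yellow capsule was at about (5.4, 8.6) and moved to about (2.3, 8.1).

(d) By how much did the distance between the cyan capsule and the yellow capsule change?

-2.3

They were about 5.5 units apart before and 3.2 after — 2.3 units closer together.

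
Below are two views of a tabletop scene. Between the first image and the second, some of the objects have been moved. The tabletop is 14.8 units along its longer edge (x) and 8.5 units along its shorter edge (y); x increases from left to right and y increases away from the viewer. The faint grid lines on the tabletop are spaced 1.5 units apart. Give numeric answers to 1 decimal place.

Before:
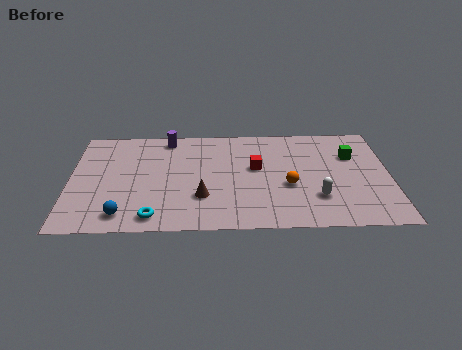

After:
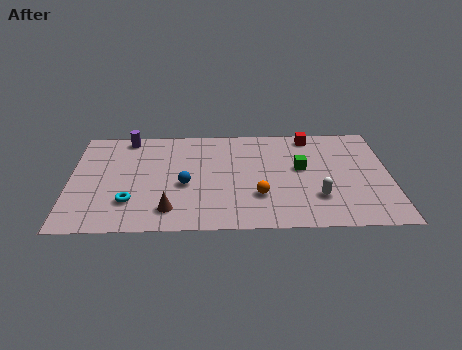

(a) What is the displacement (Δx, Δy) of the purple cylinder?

(-1.9, 0.1)

The purple cylinder was at about (4.5, 7.5) and moved to about (2.6, 7.6).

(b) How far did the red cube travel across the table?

3.7

The red cube moved from about (8.6, 4.9) to (11.2, 7.5), a distance of √(2.6² + 2.6²) ≈ 3.7.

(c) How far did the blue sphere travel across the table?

3.6

The blue sphere was near (2.5, 1.3) before and (5.3, 3.6) after, so it travelled √(2.8² + 2.3²) ≈ 3.6 units.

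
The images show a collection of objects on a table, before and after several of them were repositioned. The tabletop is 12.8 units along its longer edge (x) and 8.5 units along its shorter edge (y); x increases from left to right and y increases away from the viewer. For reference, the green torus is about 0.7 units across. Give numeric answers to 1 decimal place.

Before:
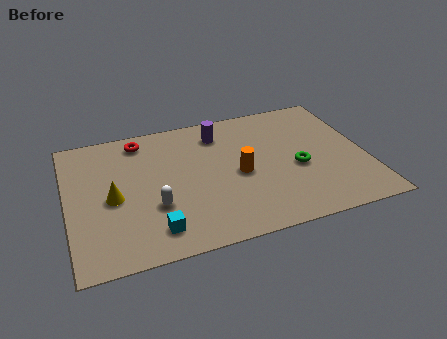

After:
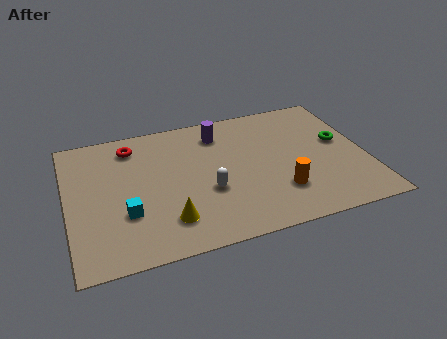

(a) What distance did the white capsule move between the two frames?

2.3

The white capsule moved from about (3.6, 2.9) to (5.9, 3.2), a distance of √(2.3² + 0.3²) ≈ 2.3.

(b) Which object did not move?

the purple cylinder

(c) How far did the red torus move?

0.5

The red torus was near (3.3, 7.3) before and (2.9, 7.0) after, so it travelled √(0.4² + 0.3²) ≈ 0.5 units.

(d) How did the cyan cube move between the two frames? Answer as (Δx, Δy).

(-1.1, 1.3)

The cyan cube was at about (3.5, 1.5) and moved to about (2.4, 2.8).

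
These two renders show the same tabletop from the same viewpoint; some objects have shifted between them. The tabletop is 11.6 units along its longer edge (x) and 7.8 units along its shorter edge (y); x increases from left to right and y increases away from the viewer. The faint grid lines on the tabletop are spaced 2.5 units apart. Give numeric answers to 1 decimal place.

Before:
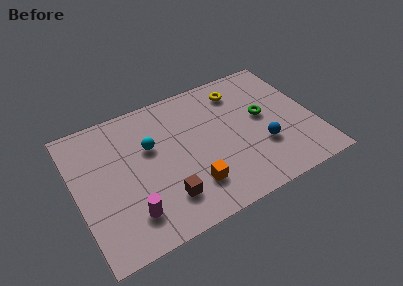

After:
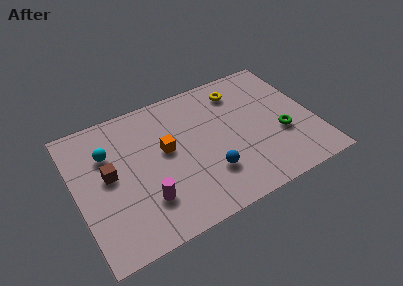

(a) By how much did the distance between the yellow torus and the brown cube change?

+0.8

They were about 6.2 units apart before and 7.0 after — 0.8 units further apart.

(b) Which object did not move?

the yellow torus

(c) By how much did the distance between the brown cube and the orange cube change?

+1.5

They were about 1.3 units apart before and 2.8 after — 1.5 units further apart.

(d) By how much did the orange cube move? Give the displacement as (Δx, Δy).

(-0.9, 2.5)

From the two frames, the orange cube sits at roughly (5.3, 1.9) before and (4.4, 4.4) after.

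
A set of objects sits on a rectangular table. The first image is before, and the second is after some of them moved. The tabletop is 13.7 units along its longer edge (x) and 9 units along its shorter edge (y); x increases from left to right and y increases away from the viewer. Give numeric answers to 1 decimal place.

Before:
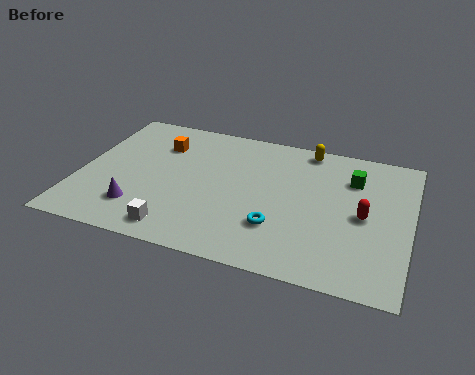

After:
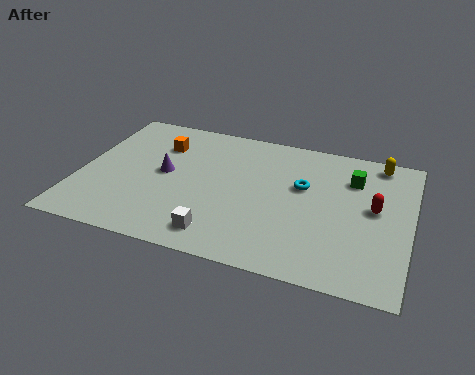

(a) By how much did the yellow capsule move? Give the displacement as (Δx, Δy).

(3.0, -0.1)

The yellow capsule was at about (9.2, 8.1) and moved to about (12.2, 8.0).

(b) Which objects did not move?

the orange cube and the green cube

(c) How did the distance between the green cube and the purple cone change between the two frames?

-1.7

They were about 9.6 units apart before and 7.9 after — 1.7 units closer together.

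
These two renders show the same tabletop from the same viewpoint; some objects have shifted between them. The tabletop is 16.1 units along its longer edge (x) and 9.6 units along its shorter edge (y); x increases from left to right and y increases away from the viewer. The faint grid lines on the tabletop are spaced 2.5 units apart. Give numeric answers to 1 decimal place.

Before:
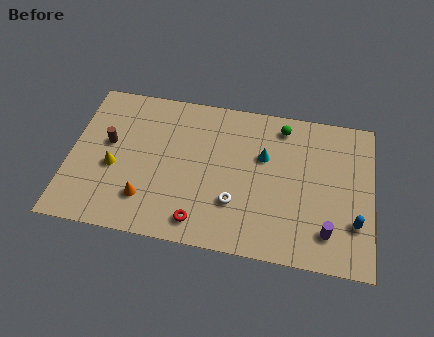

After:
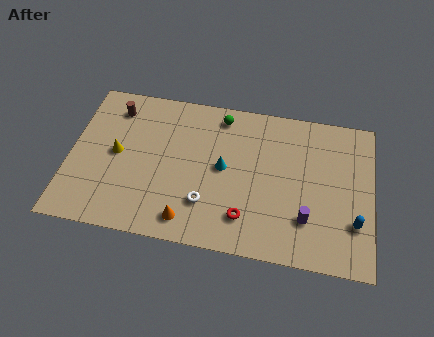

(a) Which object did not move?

the blue capsule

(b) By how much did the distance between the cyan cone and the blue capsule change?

+1.4

They were about 5.9 units apart before and 7.3 after — 1.4 units further apart.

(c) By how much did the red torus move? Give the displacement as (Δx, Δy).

(2.4, 0.7)

The red torus started near (7.1, 1.4) and ended near (9.5, 2.1).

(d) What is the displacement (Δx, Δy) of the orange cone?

(2.3, -0.9)

The orange cone started near (4.2, 2.3) and ended near (6.5, 1.4).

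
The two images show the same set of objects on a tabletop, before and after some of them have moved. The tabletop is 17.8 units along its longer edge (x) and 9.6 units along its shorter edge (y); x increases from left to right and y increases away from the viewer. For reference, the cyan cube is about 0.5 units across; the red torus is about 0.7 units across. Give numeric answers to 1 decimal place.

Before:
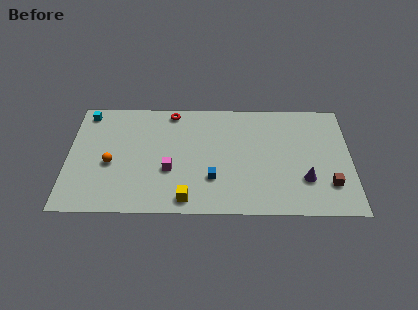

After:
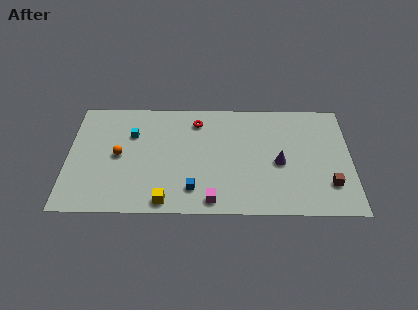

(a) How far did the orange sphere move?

0.9

The orange sphere was near (2.7, 4.1) before and (3.2, 4.8) after, so it travelled √(0.5² + 0.7²) ≈ 0.9 units.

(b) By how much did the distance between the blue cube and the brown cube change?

+1.2

Before: roughly 7.3 units apart; after: 8.5. That's 1.2 units further apart.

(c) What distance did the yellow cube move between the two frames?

1.3

The yellow cube was near (7.5, 1.2) before and (6.2, 1.0) after, so it travelled √(1.3² + 0.2²) ≈ 1.3 units.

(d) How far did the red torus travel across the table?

1.8

From (6.5, 8.6) to (8.1, 7.8), the red torus covered √(1.6² + 0.8²) ≈ 1.8 units.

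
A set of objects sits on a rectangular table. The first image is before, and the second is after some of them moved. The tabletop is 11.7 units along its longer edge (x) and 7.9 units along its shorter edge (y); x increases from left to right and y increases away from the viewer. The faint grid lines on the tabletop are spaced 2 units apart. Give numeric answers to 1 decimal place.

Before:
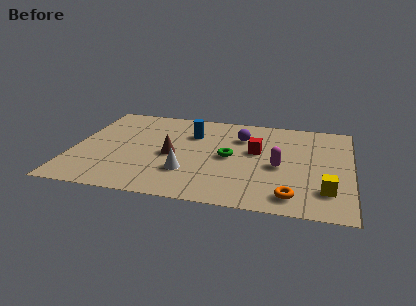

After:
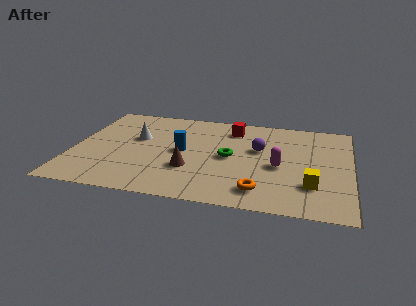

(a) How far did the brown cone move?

1.3

From (4.2, 3.6) to (5.0, 2.6), the brown cone covered √(0.8² + 1.0²) ≈ 1.3 units.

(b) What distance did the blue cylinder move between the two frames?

1.6

The blue cylinder was near (4.9, 5.6) before and (4.6, 4.0) after, so it travelled √(0.3² + 1.6²) ≈ 1.6 units.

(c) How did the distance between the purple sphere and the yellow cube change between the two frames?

-1.8

Before: roughly 5.3 units apart; after: 3.5. That's 1.8 units closer together.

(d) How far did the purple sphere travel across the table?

1.2

From (7.0, 5.7) to (7.8, 4.8), the purple sphere covered √(0.8² + 0.9²) ≈ 1.2 units.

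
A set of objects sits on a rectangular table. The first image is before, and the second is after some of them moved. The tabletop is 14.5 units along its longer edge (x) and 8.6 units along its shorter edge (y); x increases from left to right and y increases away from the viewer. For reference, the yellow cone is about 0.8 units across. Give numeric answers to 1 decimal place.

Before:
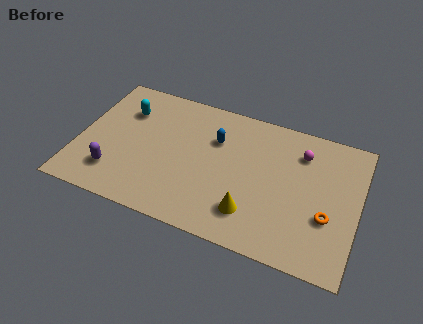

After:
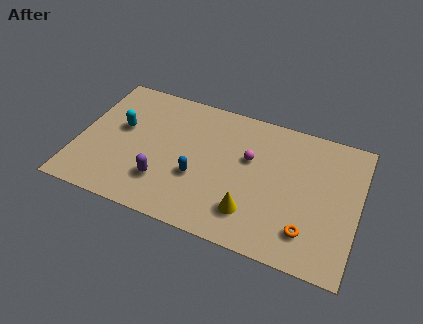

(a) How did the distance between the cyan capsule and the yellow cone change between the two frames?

-0.5

They were about 8.2 units apart before and 7.7 after — 0.5 units closer together.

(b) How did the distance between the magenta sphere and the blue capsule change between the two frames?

-1.2

Before: roughly 4.5 units apart; after: 3.3. That's 1.2 units closer together.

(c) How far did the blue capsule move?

2.8

From (7.0, 5.9) to (6.3, 3.2), the blue capsule covered √(0.7² + 2.7²) ≈ 2.8 units.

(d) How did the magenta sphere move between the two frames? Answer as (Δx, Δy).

(-2.6, -1.3)

The magenta sphere was at about (11.4, 6.6) and moved to about (8.8, 5.3).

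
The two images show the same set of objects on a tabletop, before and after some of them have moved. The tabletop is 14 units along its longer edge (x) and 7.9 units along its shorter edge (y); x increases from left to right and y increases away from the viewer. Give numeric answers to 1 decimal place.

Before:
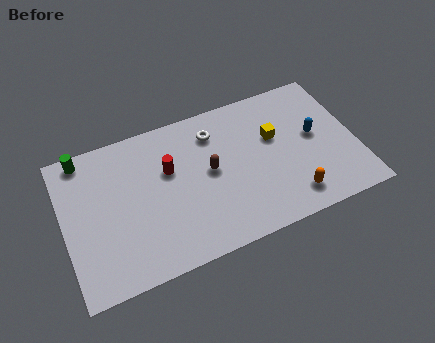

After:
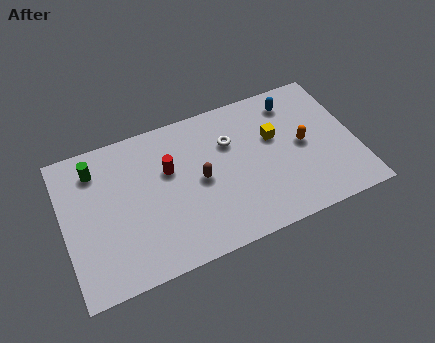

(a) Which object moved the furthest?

the orange capsule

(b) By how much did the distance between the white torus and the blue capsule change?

-1.7

The distance was about 5.1 in the first image and 3.4 in the second, so they moved 1.7 units closer together.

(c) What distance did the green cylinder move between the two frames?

0.9

From (1.2, 7.1) to (1.7, 6.3), the green cylinder covered √(0.5² + 0.8²) ≈ 0.9 units.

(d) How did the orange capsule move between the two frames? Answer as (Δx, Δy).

(0.9, 2.6)

The orange capsule was at about (10.6, 1.4) and moved to about (11.5, 4.0).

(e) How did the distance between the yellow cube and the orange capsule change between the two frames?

-1.9

They were about 3.5 units apart before and 1.6 after — 1.9 units closer together.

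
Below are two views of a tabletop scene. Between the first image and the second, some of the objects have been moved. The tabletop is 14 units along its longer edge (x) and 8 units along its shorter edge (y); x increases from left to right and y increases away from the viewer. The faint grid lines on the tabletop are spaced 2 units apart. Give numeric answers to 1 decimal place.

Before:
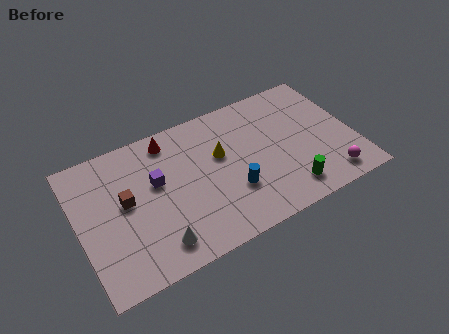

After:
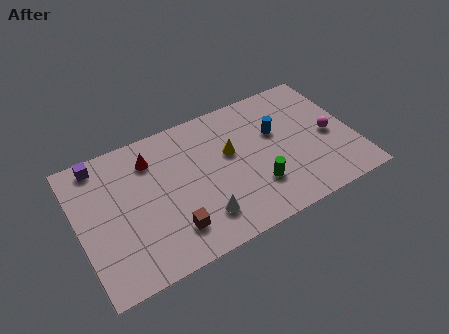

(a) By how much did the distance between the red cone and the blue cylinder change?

+1.3

The distance was about 5.1 in the first image and 6.4 in the second, so they moved 1.3 units further apart.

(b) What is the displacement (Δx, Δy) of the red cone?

(-1.0, -0.7)

The red cone was at about (4.9, 6.9) and moved to about (3.9, 6.2).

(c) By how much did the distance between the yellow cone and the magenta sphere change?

-1.2

Before: roughly 6.3 units apart; after: 5.1. That's 1.2 units closer together.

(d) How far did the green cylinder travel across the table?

1.7

The green cylinder was near (10.3, 1.4) before and (8.8, 2.3) after, so it travelled √(1.5² + 0.9²) ≈ 1.7 units.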